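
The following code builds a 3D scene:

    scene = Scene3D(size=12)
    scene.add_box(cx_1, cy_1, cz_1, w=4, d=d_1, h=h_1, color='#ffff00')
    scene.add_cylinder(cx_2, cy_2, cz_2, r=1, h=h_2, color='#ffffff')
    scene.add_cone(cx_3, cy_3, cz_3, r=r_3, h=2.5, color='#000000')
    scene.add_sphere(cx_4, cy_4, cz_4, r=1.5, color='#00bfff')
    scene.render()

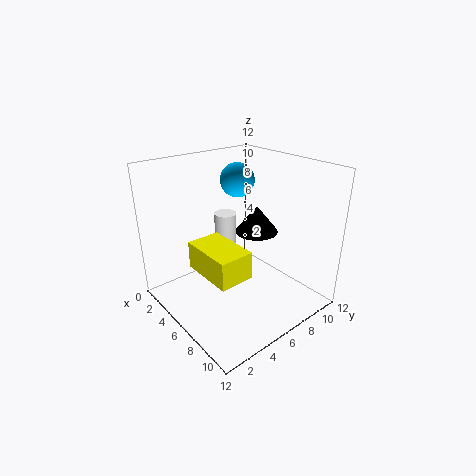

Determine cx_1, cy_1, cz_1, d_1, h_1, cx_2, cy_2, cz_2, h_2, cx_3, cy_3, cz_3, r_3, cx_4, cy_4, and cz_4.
cx_1 = 6.5, cy_1 = 1, cz_1 = 5.5, d_1 = 2.5, h_1 = 2, cx_2 = 3, cy_2 = 7, cz_2 = 1.5, h_2 = 5.5, cx_3 = 4.5, cy_3 = 9.5, cz_3 = 5, r_3 = 2, cx_4 = 3.5, cy_4 = 8, cz_4 = 10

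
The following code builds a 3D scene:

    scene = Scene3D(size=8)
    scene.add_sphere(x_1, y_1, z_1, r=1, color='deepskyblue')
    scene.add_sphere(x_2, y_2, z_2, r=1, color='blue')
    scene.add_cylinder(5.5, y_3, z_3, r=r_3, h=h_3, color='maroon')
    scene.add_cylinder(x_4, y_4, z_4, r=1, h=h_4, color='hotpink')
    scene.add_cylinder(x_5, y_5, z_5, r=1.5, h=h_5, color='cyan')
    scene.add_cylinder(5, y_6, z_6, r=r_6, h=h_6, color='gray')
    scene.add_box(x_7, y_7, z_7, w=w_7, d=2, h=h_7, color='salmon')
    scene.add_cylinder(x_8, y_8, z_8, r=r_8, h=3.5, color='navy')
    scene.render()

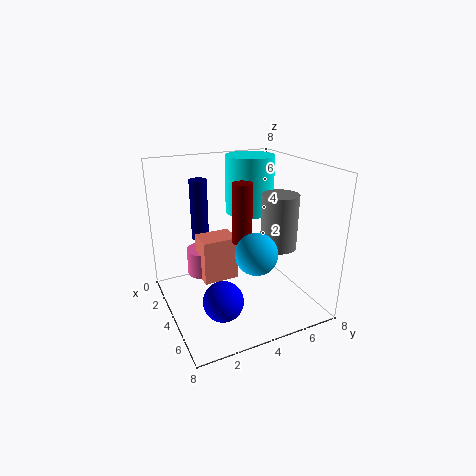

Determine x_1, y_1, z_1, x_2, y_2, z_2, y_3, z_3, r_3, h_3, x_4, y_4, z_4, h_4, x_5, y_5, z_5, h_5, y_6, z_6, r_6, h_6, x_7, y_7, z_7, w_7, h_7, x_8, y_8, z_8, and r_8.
x_1 = 7
y_1 = 3.5
z_1 = 4.5
x_2 = 6.5
y_2 = 2
z_2 = 2
y_3 = 3.5
z_3 = 4.5
r_3 = 0.5
h_3 = 3
x_4 = 2.5
y_4 = 2.5
z_4 = 1.5
h_4 = 1.5
x_5 = 1.5
y_5 = 6
z_5 = 4.5
h_5 = 3.5
y_6 = 6
z_6 = 3.5
r_6 = 1
h_6 = 3
x_7 = 2.5
y_7 = 2
z_7 = 1.5
w_7 = 1.5
h_7 = 2.5
x_8 = 2
y_8 = 2.5
z_8 = 3.5
r_8 = 0.5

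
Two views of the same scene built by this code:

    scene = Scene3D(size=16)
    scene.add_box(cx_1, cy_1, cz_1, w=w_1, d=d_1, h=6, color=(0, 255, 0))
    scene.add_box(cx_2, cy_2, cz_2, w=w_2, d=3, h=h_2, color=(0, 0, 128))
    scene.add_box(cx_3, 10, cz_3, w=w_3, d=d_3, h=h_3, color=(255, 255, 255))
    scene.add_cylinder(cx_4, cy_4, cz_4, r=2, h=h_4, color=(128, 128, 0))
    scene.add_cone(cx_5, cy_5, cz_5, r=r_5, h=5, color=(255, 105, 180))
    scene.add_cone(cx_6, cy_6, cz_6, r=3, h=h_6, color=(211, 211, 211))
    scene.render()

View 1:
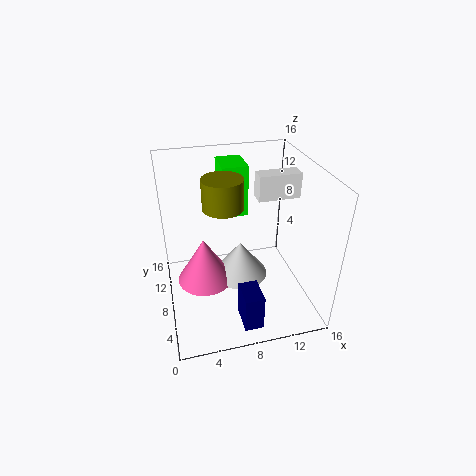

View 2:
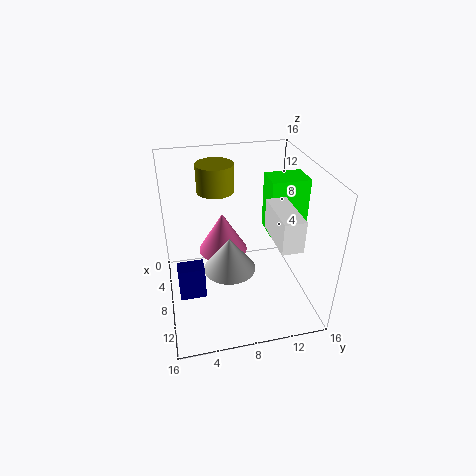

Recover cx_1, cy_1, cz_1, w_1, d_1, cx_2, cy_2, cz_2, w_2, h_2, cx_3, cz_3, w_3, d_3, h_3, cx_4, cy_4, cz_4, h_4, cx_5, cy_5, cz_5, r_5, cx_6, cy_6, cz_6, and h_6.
cx_1 = 7
cy_1 = 11
cz_1 = 9
w_1 = 3
d_1 = 4
cx_2 = 7
cy_2 = 1
cz_2 = 1
w_2 = 2
h_2 = 4
cx_3 = 11
cz_3 = 11
w_3 = 5
d_3 = 2
h_3 = 3
cx_4 = 6
cy_4 = 6
cz_4 = 13
h_4 = 3
cx_5 = 4
cy_5 = 7
cz_5 = 4
r_5 = 3
cx_6 = 8
cy_6 = 7
cz_6 = 4
h_6 = 4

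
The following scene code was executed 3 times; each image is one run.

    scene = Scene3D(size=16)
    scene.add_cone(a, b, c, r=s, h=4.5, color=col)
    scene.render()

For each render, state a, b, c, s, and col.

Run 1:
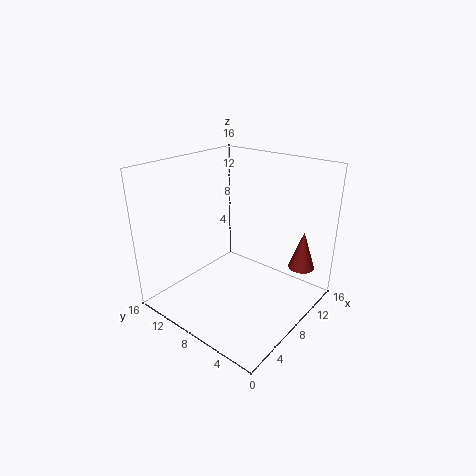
a = 13, b = 2.5, c = 4, s = 1.5, col = 'brown'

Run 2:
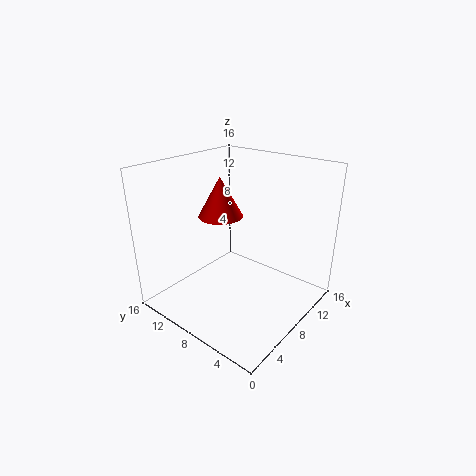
a = 8, b = 10.5, c = 10, s = 2.5, col = 'red'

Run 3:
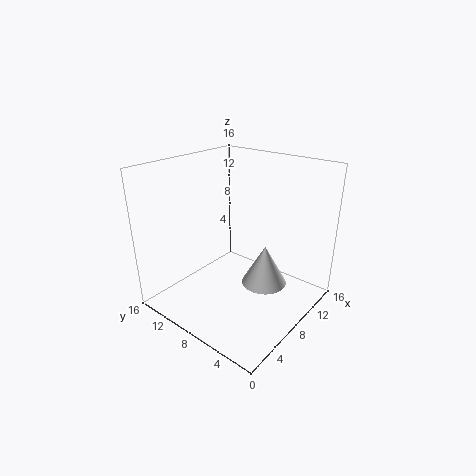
a = 9, b = 5, c = 3, s = 2.5, col = 'white'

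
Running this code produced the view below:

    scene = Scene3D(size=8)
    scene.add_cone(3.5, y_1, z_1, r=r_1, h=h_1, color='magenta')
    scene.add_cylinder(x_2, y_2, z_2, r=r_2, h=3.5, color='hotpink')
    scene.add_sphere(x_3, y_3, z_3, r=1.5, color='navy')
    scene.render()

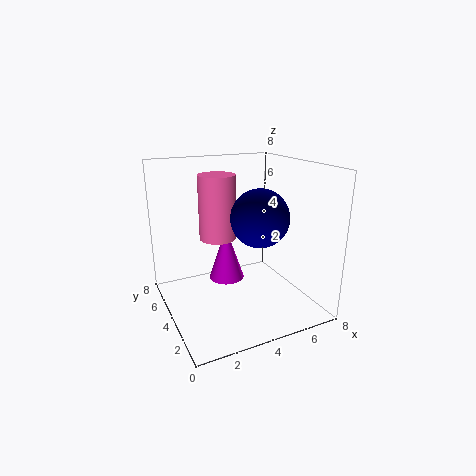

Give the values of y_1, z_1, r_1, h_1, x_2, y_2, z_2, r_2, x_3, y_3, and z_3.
y_1 = 4.5; z_1 = 1.5; r_1 = 1; h_1 = 3; x_2 = 3; y_2 = 4.5; z_2 = 4; r_2 = 1; x_3 = 4.5; y_3 = 2.5; z_3 = 5.5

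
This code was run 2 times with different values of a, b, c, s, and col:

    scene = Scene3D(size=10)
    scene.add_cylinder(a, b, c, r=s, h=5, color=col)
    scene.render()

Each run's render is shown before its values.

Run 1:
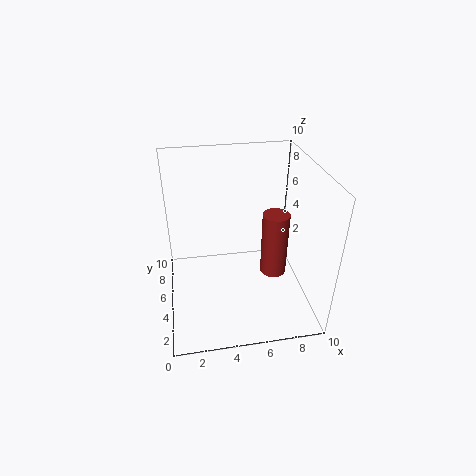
a = 8, b = 6, c = 1, s = 1, col = 'brown'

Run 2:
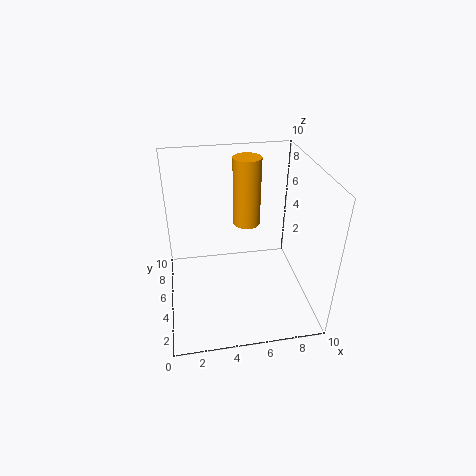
a = 6, b = 7, c = 5, s = 1, col = 'orange'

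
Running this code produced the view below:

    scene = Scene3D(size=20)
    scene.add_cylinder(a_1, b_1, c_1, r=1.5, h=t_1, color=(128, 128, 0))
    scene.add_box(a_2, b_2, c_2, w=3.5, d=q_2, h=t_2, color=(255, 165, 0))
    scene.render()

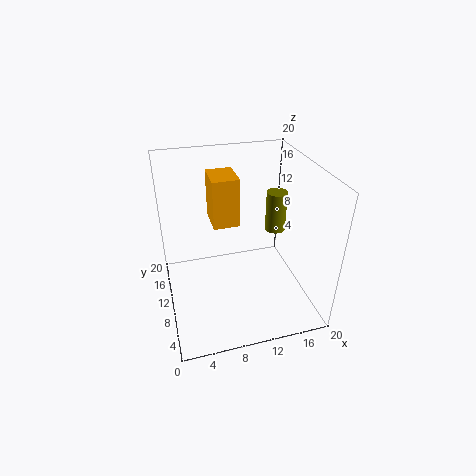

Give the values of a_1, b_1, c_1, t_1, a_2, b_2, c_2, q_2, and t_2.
a_1 = 16.5
b_1 = 12.5
c_1 = 9
t_1 = 6
a_2 = 6.5
b_2 = 9
c_2 = 12.5
q_2 = 4.5
t_2 = 6.5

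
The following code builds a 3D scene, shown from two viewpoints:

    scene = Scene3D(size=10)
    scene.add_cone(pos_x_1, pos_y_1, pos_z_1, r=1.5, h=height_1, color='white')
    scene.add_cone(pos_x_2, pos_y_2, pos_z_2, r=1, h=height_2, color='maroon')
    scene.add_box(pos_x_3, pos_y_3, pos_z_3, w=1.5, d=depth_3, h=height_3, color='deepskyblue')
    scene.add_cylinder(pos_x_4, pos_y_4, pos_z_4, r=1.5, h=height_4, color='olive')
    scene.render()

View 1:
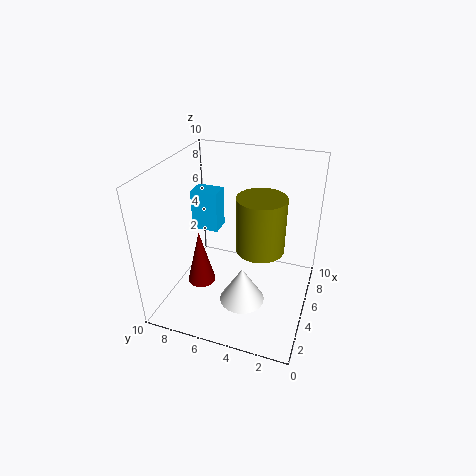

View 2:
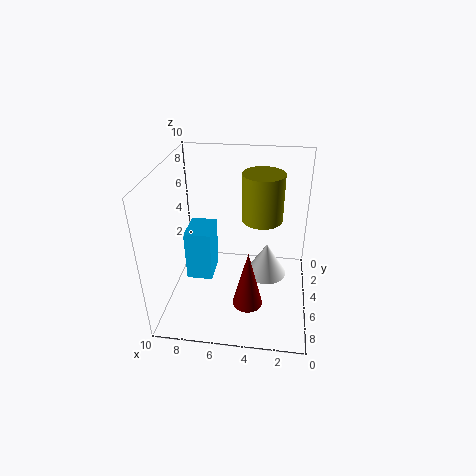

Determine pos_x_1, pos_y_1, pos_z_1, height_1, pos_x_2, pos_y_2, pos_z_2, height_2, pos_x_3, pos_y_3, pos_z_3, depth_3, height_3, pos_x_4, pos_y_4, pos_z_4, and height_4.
pos_x_1 = 3
pos_y_1 = 4
pos_z_1 = 1.5
height_1 = 2.5
pos_x_2 = 4
pos_y_2 = 7.5
pos_z_2 = 1.5
height_2 = 4
pos_x_3 = 6
pos_y_3 = 7
pos_z_3 = 4.5
depth_3 = 2
height_3 = 3
pos_x_4 = 3.5
pos_y_4 = 3
pos_z_4 = 5.5
height_4 = 3.5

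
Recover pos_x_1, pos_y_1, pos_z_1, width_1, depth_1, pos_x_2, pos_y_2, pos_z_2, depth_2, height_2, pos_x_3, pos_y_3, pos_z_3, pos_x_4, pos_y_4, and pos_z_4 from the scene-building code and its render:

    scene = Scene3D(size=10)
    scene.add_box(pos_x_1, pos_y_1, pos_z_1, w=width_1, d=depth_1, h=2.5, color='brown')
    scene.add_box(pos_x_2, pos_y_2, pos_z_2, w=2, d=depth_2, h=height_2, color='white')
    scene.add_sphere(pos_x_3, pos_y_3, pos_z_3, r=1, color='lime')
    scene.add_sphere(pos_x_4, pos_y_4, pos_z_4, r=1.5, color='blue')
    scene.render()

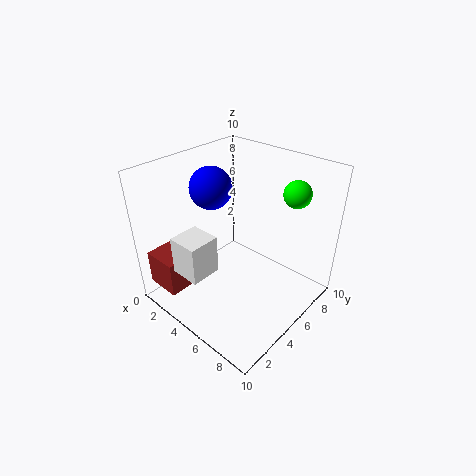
pos_x_1 = 0.5, pos_y_1 = 0.5, pos_z_1 = 1.5, width_1 = 2.5, depth_1 = 3.5, pos_x_2 = 3.5, pos_y_2 = 0.5, pos_z_2 = 4, depth_2 = 2, height_2 = 2.5, pos_x_3 = 7, pos_y_3 = 9, pos_z_3 = 7.5, pos_x_4 = 2.5, pos_y_4 = 5, pos_z_4 = 8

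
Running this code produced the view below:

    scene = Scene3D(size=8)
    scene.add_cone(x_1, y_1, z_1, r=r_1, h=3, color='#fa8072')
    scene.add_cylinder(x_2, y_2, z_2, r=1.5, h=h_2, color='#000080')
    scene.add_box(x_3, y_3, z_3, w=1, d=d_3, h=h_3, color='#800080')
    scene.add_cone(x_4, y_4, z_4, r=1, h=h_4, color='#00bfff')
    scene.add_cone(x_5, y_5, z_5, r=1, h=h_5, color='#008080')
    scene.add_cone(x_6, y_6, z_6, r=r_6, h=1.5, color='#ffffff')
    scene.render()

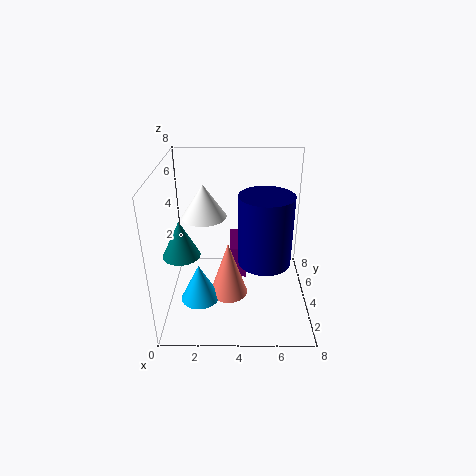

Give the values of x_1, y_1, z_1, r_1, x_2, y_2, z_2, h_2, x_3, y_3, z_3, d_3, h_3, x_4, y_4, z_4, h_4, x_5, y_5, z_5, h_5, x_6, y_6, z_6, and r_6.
x_1 = 3.5
y_1 = 2.5
z_1 = 1.5
r_1 = 1
x_2 = 5.5
y_2 = 4
z_2 = 2.5
h_2 = 4
x_3 = 3.5
y_3 = 4.5
z_3 = 1
d_3 = 2.5
h_3 = 2
x_4 = 2
y_4 = 2
z_4 = 1.5
h_4 = 2
x_5 = 1
y_5 = 3
z_5 = 3.5
h_5 = 2
x_6 = 2.5
y_6 = 1.5
z_6 = 6.5
r_6 = 1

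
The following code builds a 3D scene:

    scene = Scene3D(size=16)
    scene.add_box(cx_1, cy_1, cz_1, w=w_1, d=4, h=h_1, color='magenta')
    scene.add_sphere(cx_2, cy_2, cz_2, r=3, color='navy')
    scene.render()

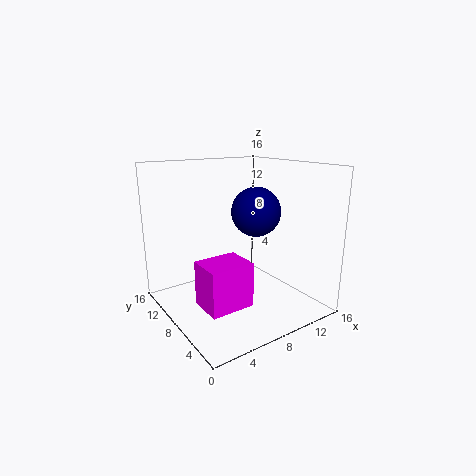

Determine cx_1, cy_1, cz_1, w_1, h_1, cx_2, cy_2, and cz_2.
cx_1 = 3; cy_1 = 5; cz_1 = 1; w_1 = 5; h_1 = 5; cx_2 = 12; cy_2 = 10; cz_2 = 10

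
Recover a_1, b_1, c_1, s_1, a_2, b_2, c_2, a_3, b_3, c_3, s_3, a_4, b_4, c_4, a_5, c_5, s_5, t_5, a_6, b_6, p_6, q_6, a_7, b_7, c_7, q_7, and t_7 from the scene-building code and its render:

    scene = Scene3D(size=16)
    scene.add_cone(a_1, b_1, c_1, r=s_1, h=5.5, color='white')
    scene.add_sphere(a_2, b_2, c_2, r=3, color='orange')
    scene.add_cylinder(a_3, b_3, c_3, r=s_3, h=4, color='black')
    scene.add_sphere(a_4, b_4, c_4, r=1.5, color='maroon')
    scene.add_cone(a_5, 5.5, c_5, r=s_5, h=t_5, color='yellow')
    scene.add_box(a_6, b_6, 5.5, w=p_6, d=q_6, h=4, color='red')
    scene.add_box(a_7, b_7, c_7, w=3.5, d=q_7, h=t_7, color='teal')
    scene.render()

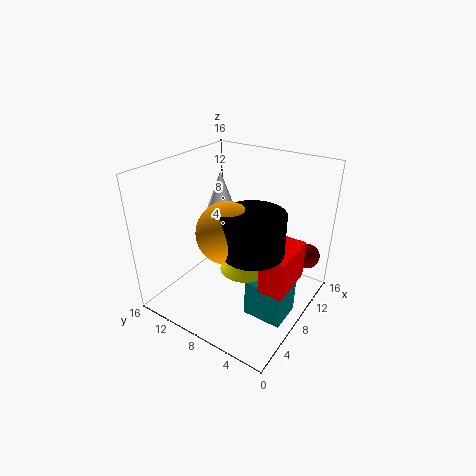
a_1 = 11
b_1 = 12.5
c_1 = 8.5
s_1 = 2
a_2 = 4
b_2 = 6.5
c_2 = 11
a_3 = 4.5
b_3 = 4
c_3 = 9.5
s_3 = 3
a_4 = 14
b_4 = 2
c_4 = 4.5
a_5 = 5.5
c_5 = 6.5
s_5 = 2.5
t_5 = 2.5
a_6 = 4
b_6 = 0.5
p_6 = 5
q_6 = 2.5
a_7 = 4
b_7 = 0.5
c_7 = 2
q_7 = 4
t_7 = 4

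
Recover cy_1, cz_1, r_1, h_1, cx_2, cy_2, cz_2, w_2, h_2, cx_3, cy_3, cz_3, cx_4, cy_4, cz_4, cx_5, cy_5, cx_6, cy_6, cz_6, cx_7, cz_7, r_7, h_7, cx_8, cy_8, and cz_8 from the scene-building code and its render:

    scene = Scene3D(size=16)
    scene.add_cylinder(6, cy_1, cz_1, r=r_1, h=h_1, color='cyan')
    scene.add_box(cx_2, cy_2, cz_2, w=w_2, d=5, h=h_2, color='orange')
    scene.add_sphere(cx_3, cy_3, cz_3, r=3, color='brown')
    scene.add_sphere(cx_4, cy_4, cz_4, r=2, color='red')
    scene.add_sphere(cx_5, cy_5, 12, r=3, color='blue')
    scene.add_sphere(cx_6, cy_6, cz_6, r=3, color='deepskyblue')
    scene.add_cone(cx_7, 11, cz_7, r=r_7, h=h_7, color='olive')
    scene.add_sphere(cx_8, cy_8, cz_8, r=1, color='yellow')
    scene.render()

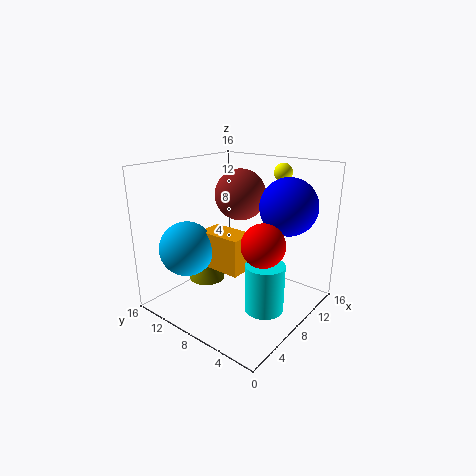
cy_1 = 3
cz_1 = 2
r_1 = 2
h_1 = 5
cx_2 = 5
cy_2 = 6
cz_2 = 5
w_2 = 3
h_2 = 4
cx_3 = 11
cy_3 = 10
cz_3 = 12
cx_4 = 4
cy_4 = 2
cz_4 = 10
cx_5 = 10
cy_5 = 3
cx_6 = 4
cy_6 = 12
cz_6 = 7
cx_7 = 6
cz_7 = 3
r_7 = 2
h_7 = 3
cx_8 = 12
cy_8 = 5
cz_8 = 15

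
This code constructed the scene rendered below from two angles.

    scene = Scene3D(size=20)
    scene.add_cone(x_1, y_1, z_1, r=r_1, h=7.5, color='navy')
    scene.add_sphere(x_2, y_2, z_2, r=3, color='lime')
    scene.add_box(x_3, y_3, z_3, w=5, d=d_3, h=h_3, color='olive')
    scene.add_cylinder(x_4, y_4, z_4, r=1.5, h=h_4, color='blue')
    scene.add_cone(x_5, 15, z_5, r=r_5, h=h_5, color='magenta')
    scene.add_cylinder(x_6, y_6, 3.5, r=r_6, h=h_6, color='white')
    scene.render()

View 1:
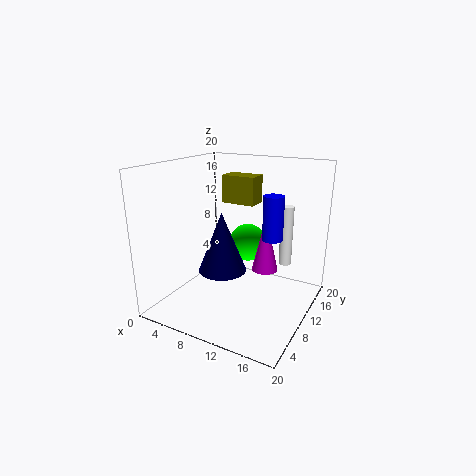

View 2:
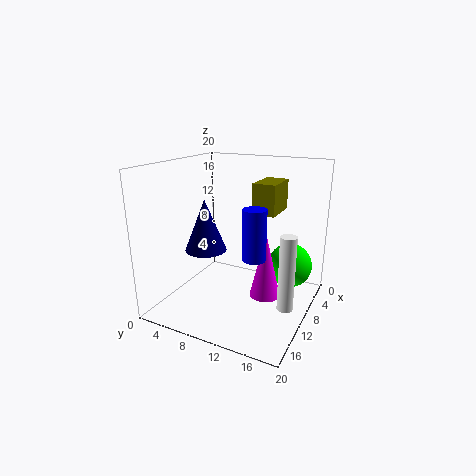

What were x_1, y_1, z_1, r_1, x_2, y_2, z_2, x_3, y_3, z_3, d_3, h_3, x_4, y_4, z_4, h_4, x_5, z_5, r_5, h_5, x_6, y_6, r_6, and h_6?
x_1 = 10.5, y_1 = 5, z_1 = 7.5, r_1 = 3, x_2 = 8, y_2 = 17, z_2 = 6.5, x_3 = 6, y_3 = 12.5, z_3 = 14, d_3 = 3, h_3 = 4, x_4 = 13.5, y_4 = 14, z_4 = 9, h_4 = 6.5, x_5 = 12, z_5 = 3.5, r_5 = 2, h_5 = 8.5, x_6 = 14, y_6 = 18.5, r_6 = 1, h_6 = 9.5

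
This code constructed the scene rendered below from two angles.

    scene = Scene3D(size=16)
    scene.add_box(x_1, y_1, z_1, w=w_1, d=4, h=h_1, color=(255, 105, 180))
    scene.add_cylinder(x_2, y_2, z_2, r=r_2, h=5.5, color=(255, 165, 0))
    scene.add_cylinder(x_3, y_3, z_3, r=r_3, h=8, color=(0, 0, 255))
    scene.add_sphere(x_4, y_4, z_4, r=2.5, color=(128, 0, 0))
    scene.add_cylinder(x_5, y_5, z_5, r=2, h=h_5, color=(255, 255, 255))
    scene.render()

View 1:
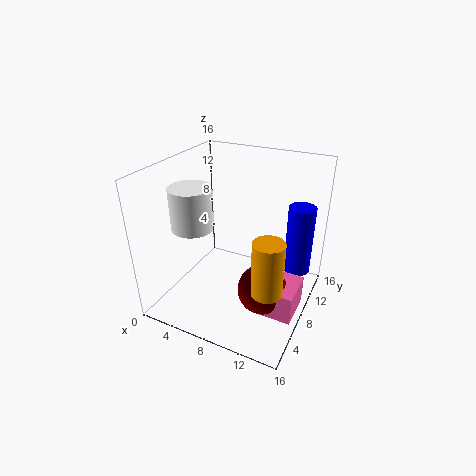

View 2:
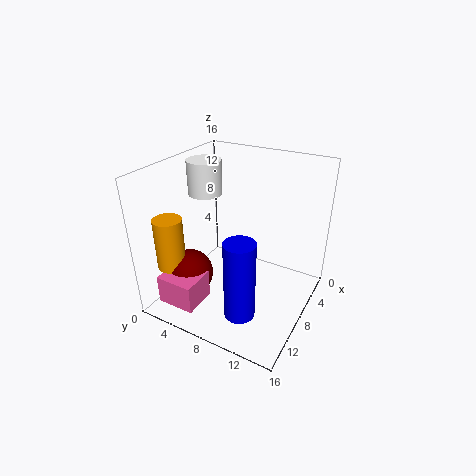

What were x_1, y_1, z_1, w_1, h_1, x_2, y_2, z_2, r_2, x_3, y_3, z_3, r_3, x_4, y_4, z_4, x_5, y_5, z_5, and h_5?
x_1 = 12.5; y_1 = 3; z_1 = 3; w_1 = 3.5; h_1 = 3; x_2 = 13.5; y_2 = 3; z_2 = 6; r_2 = 1.5; x_3 = 14; y_3 = 11.5; z_3 = 3.5; r_3 = 1.5; x_4 = 12.5; y_4 = 4.5; z_4 = 5; x_5 = 6; y_5 = 2.5; z_5 = 11.5; h_5 = 4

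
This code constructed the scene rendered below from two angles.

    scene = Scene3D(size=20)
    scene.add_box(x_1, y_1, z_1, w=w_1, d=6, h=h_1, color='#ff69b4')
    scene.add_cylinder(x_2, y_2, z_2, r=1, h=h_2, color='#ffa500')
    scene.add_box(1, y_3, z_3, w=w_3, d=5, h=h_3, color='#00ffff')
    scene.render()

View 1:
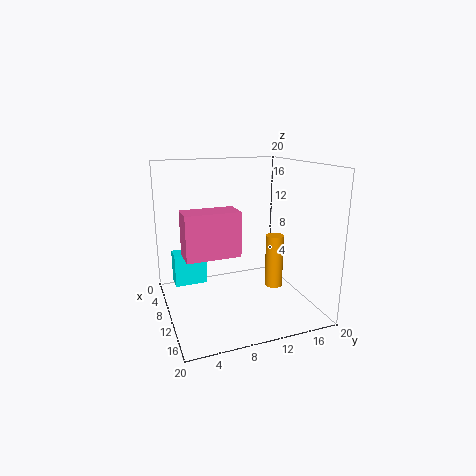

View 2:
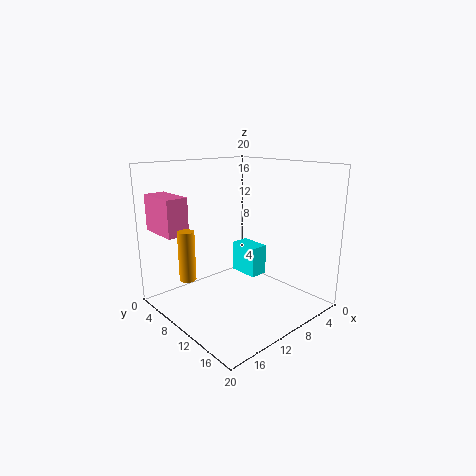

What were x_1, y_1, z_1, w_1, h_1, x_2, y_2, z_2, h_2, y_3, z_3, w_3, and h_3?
x_1 = 16; y_1 = 1; z_1 = 11; w_1 = 3; h_1 = 5; x_2 = 19; y_2 = 11; z_2 = 7; h_2 = 6; y_3 = 2; z_3 = 1; w_3 = 3; h_3 = 5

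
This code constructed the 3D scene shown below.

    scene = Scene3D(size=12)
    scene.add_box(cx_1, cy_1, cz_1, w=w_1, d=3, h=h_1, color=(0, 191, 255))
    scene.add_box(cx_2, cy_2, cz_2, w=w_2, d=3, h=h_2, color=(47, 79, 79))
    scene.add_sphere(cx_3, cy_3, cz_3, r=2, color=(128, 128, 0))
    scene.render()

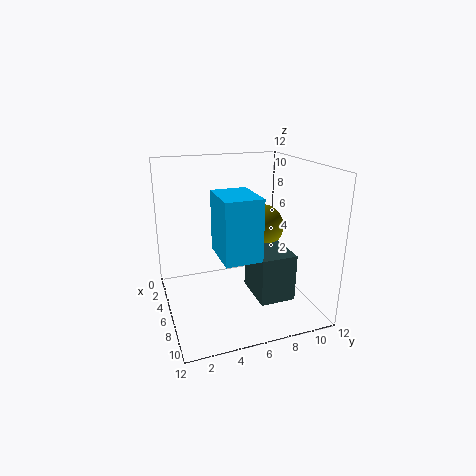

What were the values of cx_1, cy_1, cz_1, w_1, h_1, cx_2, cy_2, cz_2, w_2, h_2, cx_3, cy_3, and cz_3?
cx_1 = 5
cy_1 = 4
cz_1 = 5
w_1 = 4
h_1 = 5
cx_2 = 5
cy_2 = 7
cz_2 = 1
w_2 = 4
h_2 = 4
cx_3 = 4
cy_3 = 9
cz_3 = 6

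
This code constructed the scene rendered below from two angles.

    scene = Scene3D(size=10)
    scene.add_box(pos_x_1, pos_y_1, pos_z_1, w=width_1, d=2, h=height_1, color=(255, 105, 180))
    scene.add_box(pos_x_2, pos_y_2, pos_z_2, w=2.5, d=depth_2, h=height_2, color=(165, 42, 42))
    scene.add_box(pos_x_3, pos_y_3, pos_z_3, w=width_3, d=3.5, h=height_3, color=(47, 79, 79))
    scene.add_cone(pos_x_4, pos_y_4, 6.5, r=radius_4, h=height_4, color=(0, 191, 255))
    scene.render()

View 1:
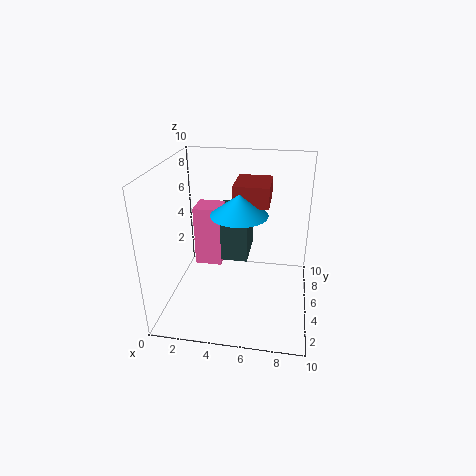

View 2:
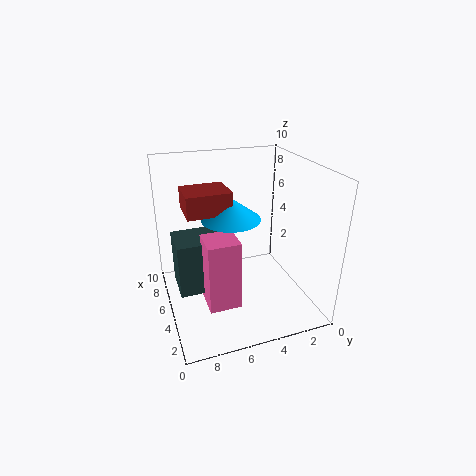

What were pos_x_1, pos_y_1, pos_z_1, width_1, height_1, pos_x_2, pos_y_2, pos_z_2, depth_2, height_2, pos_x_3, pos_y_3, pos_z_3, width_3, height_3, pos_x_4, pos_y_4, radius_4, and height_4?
pos_x_1 = 1.5; pos_y_1 = 6; pos_z_1 = 2; width_1 = 2; height_1 = 4.5; pos_x_2 = 4.5; pos_y_2 = 5.5; pos_z_2 = 7; depth_2 = 3; height_2 = 1.5; pos_x_3 = 3; pos_y_3 = 6; pos_z_3 = 2.5; width_3 = 2.5; height_3 = 3.5; pos_x_4 = 5; pos_y_4 = 5.5; radius_4 = 2; height_4 = 1.5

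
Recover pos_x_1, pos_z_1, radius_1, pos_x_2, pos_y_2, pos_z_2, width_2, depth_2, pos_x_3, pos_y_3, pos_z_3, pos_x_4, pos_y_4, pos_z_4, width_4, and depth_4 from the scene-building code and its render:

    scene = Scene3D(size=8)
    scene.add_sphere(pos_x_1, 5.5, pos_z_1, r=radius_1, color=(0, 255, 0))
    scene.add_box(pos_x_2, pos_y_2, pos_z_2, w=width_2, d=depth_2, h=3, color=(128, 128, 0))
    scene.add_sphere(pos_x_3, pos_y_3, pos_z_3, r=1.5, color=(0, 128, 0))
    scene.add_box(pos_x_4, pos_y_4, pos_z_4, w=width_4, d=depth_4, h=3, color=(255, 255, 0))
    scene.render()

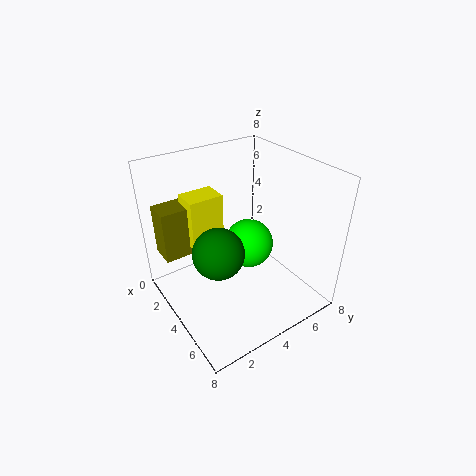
pos_x_1 = 3
pos_z_1 = 2.5
radius_1 = 1.5
pos_x_2 = 0.5
pos_y_2 = 0.5
pos_z_2 = 2.5
width_2 = 1.5
depth_2 = 3
pos_x_3 = 3.5
pos_y_3 = 3
pos_z_3 = 3
pos_x_4 = 1
pos_y_4 = 2
pos_z_4 = 3
width_4 = 1.5
depth_4 = 2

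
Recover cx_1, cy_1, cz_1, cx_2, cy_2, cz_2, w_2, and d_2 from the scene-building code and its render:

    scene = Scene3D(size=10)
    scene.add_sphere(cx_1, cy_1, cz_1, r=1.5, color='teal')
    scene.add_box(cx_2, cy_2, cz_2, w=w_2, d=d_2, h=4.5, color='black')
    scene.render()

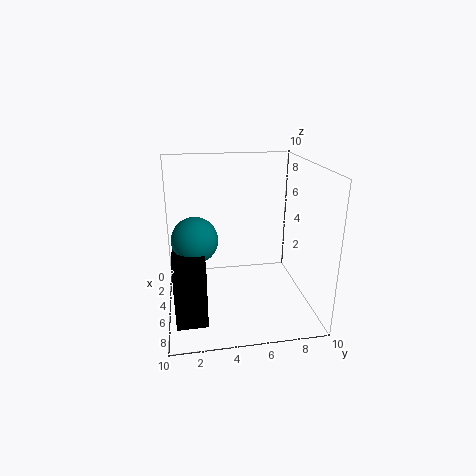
cx_1 = 6; cy_1 = 2; cz_1 = 5.5; cx_2 = 5; cy_2 = 0.5; cz_2 = 0.5; w_2 = 3.5; d_2 = 2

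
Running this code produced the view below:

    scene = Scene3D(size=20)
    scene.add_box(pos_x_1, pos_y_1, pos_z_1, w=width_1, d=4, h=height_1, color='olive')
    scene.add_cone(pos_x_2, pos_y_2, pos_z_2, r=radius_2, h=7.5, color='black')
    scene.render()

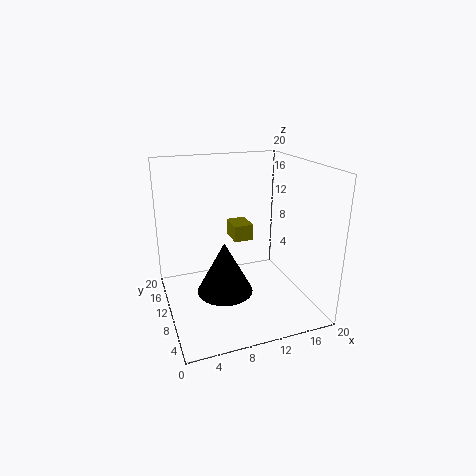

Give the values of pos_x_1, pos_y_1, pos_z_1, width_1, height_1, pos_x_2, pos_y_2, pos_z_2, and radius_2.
pos_x_1 = 11
pos_y_1 = 14
pos_z_1 = 7.5
width_1 = 3
height_1 = 2.5
pos_x_2 = 8
pos_y_2 = 10
pos_z_2 = 2
radius_2 = 4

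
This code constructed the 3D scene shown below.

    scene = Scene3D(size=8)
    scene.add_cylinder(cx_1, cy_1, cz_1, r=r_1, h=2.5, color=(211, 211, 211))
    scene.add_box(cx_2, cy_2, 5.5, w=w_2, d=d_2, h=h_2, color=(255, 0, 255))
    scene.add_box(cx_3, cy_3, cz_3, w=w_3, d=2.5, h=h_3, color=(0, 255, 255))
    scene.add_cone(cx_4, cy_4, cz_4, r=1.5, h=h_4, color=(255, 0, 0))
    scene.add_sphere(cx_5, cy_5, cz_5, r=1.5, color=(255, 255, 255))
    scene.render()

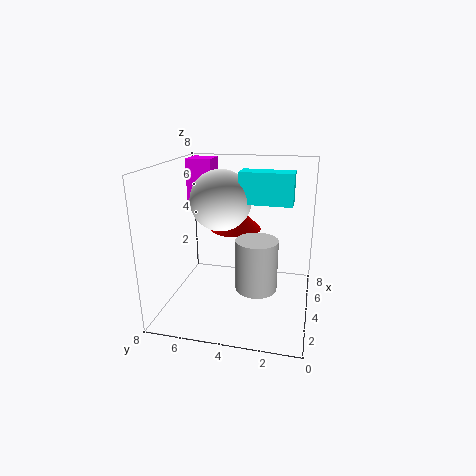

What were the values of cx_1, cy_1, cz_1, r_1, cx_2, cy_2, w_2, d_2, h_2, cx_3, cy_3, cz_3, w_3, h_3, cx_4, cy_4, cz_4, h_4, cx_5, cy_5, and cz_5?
cx_1 = 1.5, cy_1 = 2.5, cz_1 = 2.5, r_1 = 1, cx_2 = 5.5, cy_2 = 6, w_2 = 1.5, d_2 = 1.5, h_2 = 2.5, cx_3 = 2, cy_3 = 1, cz_3 = 6.5, w_3 = 1, h_3 = 1.5, cx_4 = 5.5, cy_4 = 4.5, cz_4 = 4, h_4 = 1.5, cx_5 = 2.5, cy_5 = 4.5, cz_5 = 6.5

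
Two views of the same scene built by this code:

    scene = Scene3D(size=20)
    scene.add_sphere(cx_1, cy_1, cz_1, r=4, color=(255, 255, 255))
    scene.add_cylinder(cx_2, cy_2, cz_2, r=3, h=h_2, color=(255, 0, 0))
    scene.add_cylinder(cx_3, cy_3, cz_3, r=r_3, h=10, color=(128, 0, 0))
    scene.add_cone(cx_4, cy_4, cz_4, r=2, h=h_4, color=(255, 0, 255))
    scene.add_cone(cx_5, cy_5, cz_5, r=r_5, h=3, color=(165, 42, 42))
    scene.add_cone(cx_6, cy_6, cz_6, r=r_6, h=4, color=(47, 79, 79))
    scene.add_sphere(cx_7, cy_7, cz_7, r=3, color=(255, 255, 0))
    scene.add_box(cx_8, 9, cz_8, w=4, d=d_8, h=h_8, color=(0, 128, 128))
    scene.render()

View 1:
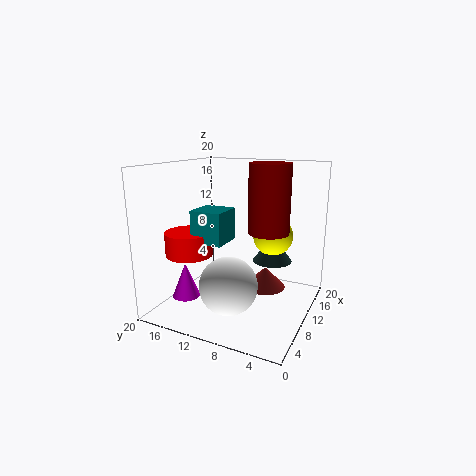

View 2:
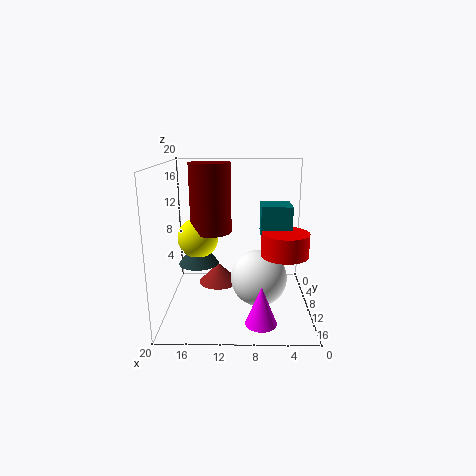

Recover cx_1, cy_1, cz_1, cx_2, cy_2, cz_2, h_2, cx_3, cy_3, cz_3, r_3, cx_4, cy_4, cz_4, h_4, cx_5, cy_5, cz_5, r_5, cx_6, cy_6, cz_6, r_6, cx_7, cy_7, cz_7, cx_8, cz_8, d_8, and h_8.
cx_1 = 7; cy_1 = 10; cz_1 = 4; cx_2 = 4; cy_2 = 14; cz_2 = 9; h_2 = 3; cx_3 = 14; cy_3 = 7; cz_3 = 10; r_3 = 3; cx_4 = 7; cy_4 = 17; cz_4 = 1; h_4 = 5; cx_5 = 13; cy_5 = 7; cz_5 = 2; r_5 = 3; cx_6 = 16; cy_6 = 7; cz_6 = 5; r_6 = 3; cx_7 = 16; cy_7 = 7; cz_7 = 9; cx_8 = 3; cz_8 = 11; d_8 = 4; h_8 = 4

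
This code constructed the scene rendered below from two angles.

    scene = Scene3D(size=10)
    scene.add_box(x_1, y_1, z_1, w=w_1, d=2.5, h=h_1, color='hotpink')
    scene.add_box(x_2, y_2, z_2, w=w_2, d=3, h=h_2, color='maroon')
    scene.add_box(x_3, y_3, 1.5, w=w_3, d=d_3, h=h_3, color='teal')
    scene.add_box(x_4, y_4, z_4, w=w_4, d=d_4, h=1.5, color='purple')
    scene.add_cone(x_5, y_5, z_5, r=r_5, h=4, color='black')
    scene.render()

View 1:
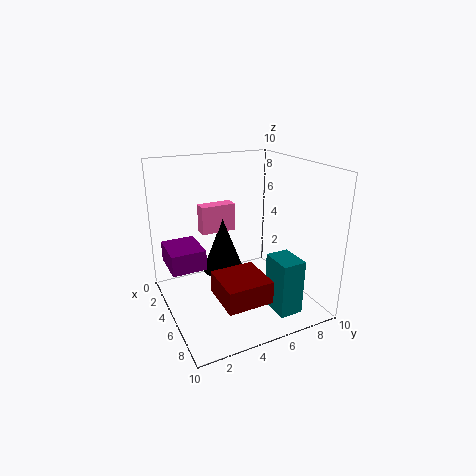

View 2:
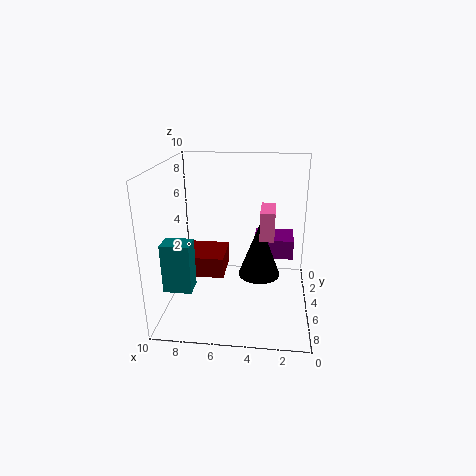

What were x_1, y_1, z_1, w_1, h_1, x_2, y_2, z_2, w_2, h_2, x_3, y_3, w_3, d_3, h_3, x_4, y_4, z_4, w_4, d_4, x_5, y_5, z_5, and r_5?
x_1 = 2.5, y_1 = 3, z_1 = 5, w_1 = 1, h_1 = 2, x_2 = 6, y_2 = 2.5, z_2 = 2, w_2 = 3, h_2 = 1.5, x_3 = 8, y_3 = 5.5, w_3 = 2, d_3 = 1.5, h_3 = 3.5, x_4 = 1, y_4 = 0.5, z_4 = 2.5, w_4 = 3, d_4 = 2.5, x_5 = 3.5, y_5 = 4.5, z_5 = 2, r_5 = 1.5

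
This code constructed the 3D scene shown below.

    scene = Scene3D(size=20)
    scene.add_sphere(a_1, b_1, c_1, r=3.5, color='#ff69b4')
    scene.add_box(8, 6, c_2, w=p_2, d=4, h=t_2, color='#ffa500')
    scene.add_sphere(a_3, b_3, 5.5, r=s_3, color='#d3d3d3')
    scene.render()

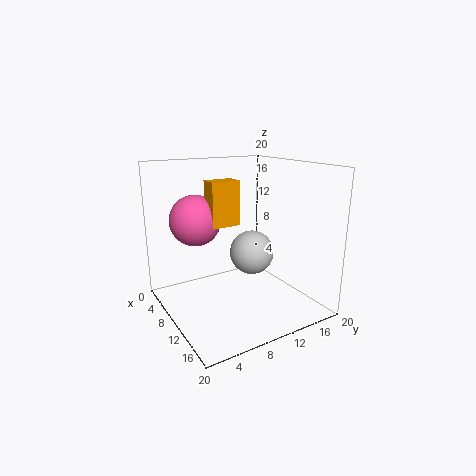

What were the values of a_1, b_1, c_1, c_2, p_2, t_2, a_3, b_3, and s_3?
a_1 = 7, b_1 = 5, c_1 = 12.5, c_2 = 12, p_2 = 2.5, t_2 = 6, a_3 = 6, b_3 = 15, s_3 = 3.5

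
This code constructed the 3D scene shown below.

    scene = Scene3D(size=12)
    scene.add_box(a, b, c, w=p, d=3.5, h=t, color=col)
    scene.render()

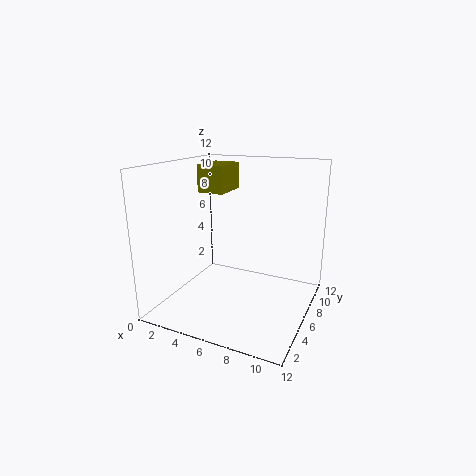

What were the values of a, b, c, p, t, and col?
a = 1, b = 8, c = 9, p = 2.5, t = 2.5, col = 'olive'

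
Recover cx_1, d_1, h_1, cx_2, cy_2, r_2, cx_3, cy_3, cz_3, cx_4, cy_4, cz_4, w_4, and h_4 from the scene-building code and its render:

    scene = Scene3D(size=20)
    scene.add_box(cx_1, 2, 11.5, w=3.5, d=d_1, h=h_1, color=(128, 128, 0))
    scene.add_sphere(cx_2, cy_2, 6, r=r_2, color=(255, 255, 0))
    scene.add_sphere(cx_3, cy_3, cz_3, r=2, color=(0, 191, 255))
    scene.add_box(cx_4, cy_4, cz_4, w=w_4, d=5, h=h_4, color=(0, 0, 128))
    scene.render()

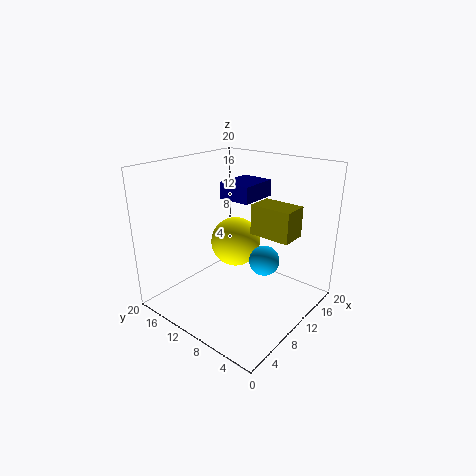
cx_1 = 9.5
d_1 = 5.5
h_1 = 4
cx_2 = 15.5
cy_2 = 15
r_2 = 4
cx_3 = 10
cy_3 = 5.5
cz_3 = 8
cx_4 = 12.5
cy_4 = 10.5
cz_4 = 14
w_4 = 6
h_4 = 2.5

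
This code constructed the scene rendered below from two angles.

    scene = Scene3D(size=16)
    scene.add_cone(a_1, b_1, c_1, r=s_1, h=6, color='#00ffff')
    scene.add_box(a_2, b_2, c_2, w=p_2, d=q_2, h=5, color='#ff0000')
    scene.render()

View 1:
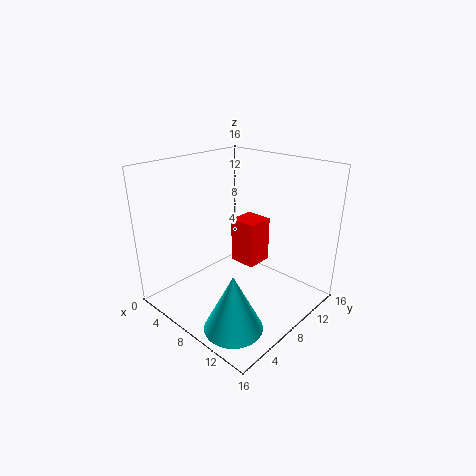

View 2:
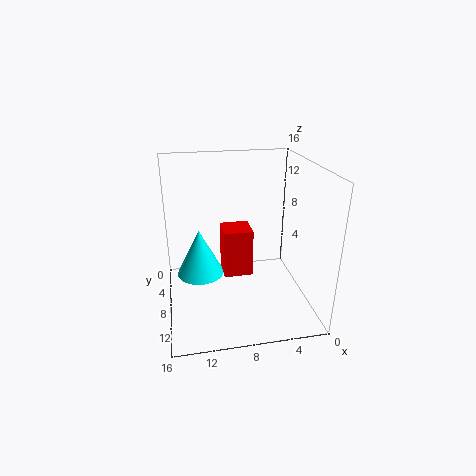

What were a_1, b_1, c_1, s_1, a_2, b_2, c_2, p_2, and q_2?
a_1 = 12, b_1 = 3, c_1 = 1, s_1 = 3, a_2 = 7, b_2 = 8, c_2 = 5, p_2 = 3, q_2 = 3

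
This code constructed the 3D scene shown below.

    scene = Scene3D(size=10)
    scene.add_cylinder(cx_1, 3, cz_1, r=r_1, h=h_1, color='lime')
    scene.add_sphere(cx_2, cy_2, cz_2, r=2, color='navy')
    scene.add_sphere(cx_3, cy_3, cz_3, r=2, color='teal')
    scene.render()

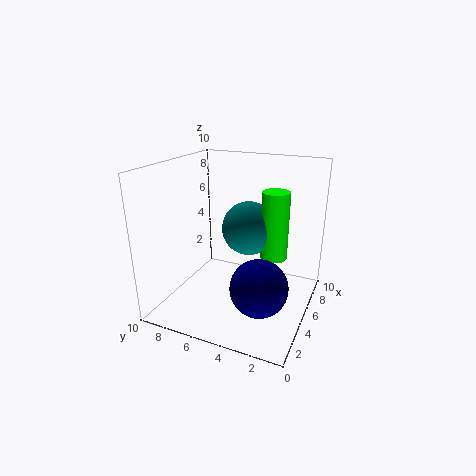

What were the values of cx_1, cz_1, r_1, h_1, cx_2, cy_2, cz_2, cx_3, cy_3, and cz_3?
cx_1 = 7, cz_1 = 3, r_1 = 1, h_1 = 5, cx_2 = 4, cy_2 = 3, cz_2 = 2, cx_3 = 7, cy_3 = 5, cz_3 = 5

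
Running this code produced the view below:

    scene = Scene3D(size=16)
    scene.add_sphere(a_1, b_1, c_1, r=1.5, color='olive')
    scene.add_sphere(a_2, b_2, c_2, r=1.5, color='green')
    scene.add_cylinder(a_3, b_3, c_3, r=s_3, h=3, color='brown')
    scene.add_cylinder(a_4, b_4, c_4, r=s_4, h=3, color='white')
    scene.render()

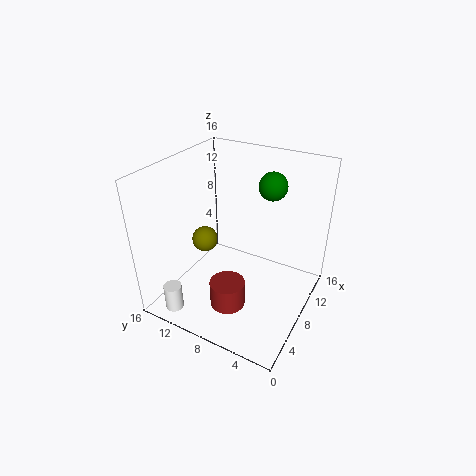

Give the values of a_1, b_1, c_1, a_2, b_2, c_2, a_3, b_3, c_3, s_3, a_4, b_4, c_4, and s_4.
a_1 = 8, b_1 = 12.5, c_1 = 6.5, a_2 = 10, b_2 = 5, c_2 = 14, a_3 = 5.5, b_3 = 8, c_3 = 0.5, s_3 = 2, a_4 = 2, b_4 = 13, c_4 = 0.5, s_4 = 1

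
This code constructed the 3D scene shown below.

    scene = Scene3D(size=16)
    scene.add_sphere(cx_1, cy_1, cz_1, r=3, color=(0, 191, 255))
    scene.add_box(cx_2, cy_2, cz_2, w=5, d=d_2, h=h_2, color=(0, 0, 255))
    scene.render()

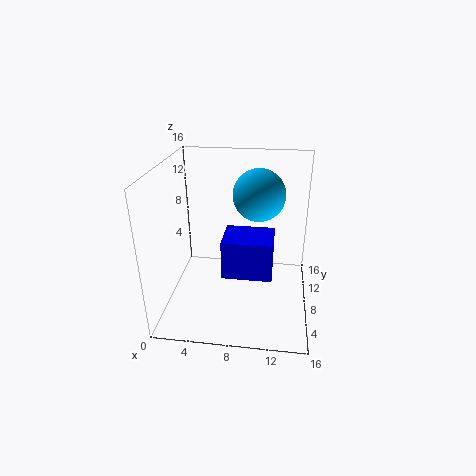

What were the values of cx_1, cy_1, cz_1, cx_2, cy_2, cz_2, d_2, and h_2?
cx_1 = 10, cy_1 = 11, cz_1 = 12, cx_2 = 7, cy_2 = 3, cz_2 = 6, d_2 = 4, h_2 = 4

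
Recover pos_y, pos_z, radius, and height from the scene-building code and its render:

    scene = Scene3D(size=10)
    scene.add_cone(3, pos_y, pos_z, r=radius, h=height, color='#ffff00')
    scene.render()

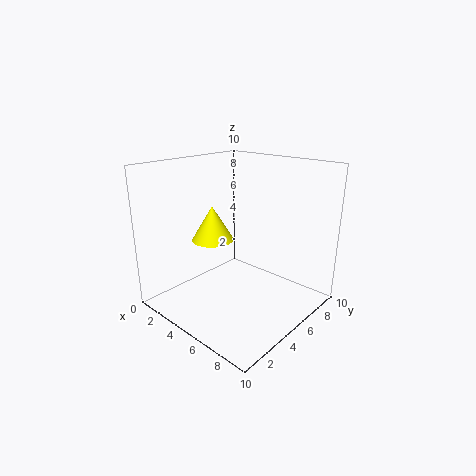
pos_y = 4.5, pos_z = 4.5, radius = 1.5, height = 2.5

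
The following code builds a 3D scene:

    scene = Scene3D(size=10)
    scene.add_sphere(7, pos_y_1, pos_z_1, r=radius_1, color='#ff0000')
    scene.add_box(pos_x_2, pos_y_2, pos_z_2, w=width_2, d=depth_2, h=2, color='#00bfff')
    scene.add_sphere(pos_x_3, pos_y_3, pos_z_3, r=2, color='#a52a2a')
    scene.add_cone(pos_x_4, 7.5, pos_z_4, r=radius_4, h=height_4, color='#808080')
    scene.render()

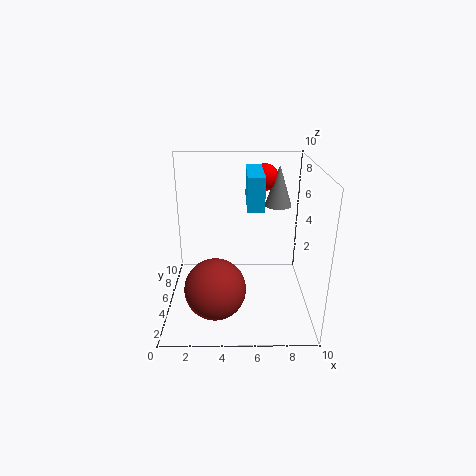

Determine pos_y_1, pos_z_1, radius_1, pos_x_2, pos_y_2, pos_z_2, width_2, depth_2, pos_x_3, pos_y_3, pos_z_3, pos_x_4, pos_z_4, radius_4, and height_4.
pos_y_1 = 8; pos_z_1 = 8.5; radius_1 = 1; pos_x_2 = 5.5; pos_y_2 = 2; pos_z_2 = 8; width_2 = 1; depth_2 = 3.5; pos_x_3 = 3.5; pos_y_3 = 2.5; pos_z_3 = 2.5; pos_x_4 = 8; pos_z_4 = 6.5; radius_4 = 1; height_4 = 3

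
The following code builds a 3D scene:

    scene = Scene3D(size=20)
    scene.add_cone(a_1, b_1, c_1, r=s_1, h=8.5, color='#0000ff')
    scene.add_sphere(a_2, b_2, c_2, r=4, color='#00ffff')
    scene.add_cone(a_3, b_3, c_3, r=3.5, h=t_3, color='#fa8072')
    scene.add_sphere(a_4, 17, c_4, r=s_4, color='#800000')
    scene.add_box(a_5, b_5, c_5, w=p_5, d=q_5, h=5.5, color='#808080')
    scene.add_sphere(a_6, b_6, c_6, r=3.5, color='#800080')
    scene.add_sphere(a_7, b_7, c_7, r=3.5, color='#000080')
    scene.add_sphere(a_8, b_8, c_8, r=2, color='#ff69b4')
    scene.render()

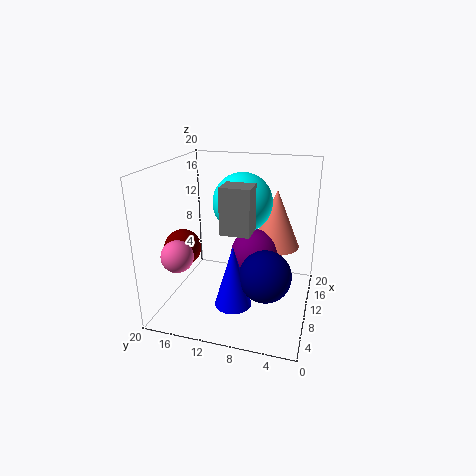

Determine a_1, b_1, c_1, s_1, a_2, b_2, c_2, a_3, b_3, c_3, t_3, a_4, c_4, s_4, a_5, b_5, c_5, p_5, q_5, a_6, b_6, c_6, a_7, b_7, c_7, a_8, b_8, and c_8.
a_1 = 6; b_1 = 9.5; c_1 = 2; s_1 = 2.5; a_2 = 10.5; b_2 = 9.5; c_2 = 15; a_3 = 14.5; b_3 = 5.5; c_3 = 7.5; t_3 = 8.5; a_4 = 7; c_4 = 9; s_4 = 2.5; a_5 = 2.5; b_5 = 6.5; c_5 = 13.5; p_5 = 3; q_5 = 3.5; a_6 = 12; b_6 = 8; c_6 = 7; a_7 = 7.5; b_7 = 5.5; c_7 = 6; a_8 = 2.5; b_8 = 15.5; c_8 = 10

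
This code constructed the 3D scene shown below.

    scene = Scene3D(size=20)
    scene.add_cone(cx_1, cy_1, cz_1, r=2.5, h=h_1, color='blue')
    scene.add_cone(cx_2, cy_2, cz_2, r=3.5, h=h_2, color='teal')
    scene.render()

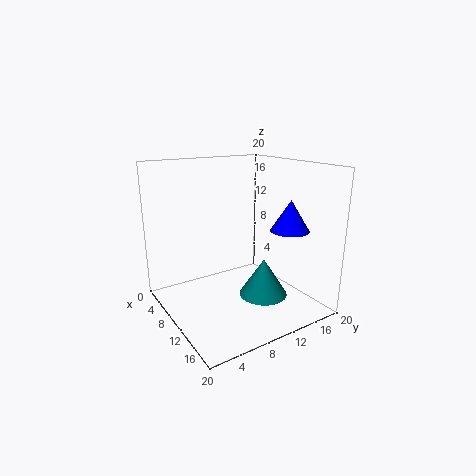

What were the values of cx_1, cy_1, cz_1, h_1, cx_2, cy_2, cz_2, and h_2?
cx_1 = 16, cy_1 = 14, cz_1 = 12, h_1 = 4, cx_2 = 11.5, cy_2 = 13.5, cz_2 = 1, h_2 = 5.5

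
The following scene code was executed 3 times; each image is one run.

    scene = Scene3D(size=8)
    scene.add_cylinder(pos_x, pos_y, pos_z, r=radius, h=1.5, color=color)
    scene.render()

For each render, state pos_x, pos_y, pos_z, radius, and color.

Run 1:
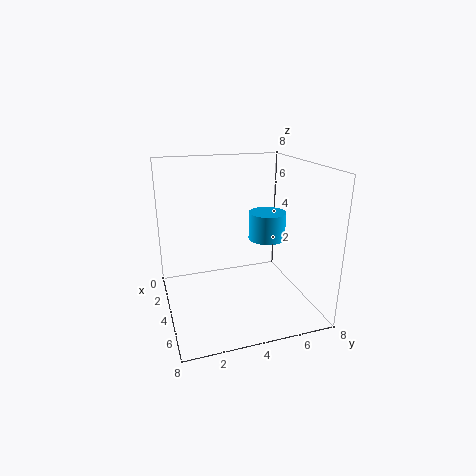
pos_x = 4.5
pos_y = 5.5
pos_z = 4
radius = 1
color = 'deepskyblue'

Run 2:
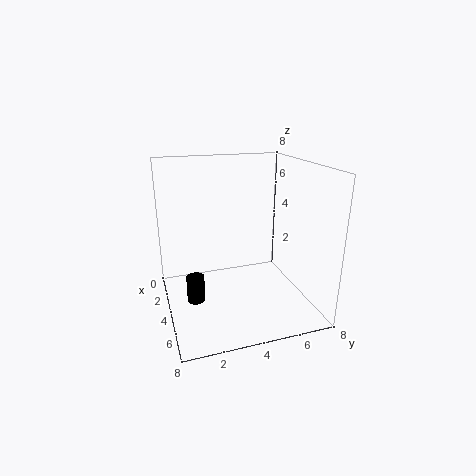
pos_x = 4
pos_y = 1.5
pos_z = 0.5
radius = 0.5
color = 'black'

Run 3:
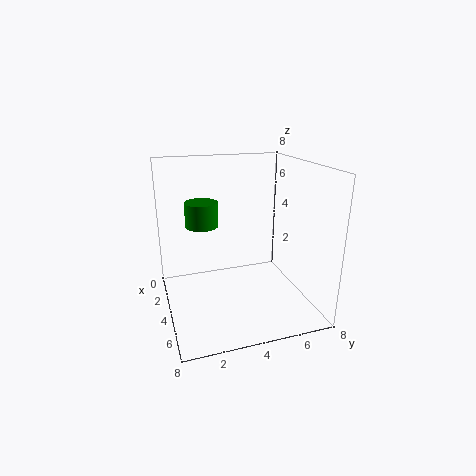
pos_x = 1.5
pos_y = 2.5
pos_z = 4
radius = 1
color = 'green'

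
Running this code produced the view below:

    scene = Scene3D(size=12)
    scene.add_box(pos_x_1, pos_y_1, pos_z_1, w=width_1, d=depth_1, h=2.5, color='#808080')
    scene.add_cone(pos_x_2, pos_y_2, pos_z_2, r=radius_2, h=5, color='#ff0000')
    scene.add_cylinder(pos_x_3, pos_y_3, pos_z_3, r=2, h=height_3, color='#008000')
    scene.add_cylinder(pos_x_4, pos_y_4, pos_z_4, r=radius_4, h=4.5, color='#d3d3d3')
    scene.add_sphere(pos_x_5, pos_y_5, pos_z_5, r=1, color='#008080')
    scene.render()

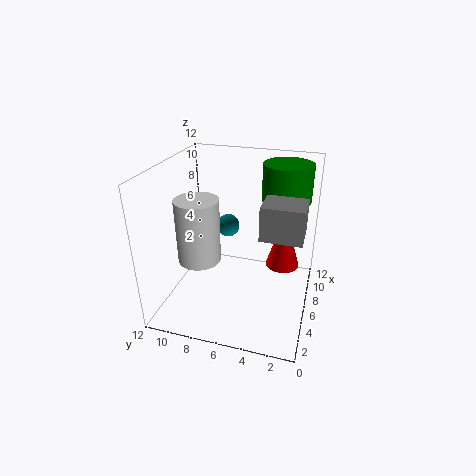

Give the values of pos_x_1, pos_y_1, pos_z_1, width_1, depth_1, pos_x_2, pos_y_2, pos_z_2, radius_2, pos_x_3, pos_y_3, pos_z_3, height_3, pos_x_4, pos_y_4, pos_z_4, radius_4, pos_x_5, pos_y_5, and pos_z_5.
pos_x_1 = 2.5; pos_y_1 = 0.5; pos_z_1 = 8; width_1 = 2.5; depth_1 = 3; pos_x_2 = 8.5; pos_y_2 = 2.5; pos_z_2 = 2.5; radius_2 = 1.5; pos_x_3 = 8; pos_y_3 = 2.5; pos_z_3 = 9; height_3 = 3; pos_x_4 = 1.5; pos_y_4 = 7.5; pos_z_4 = 6.5; radius_4 = 1.5; pos_x_5 = 8; pos_y_5 = 7.5; pos_z_5 = 6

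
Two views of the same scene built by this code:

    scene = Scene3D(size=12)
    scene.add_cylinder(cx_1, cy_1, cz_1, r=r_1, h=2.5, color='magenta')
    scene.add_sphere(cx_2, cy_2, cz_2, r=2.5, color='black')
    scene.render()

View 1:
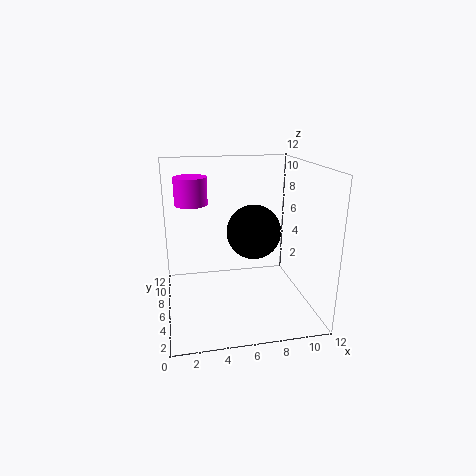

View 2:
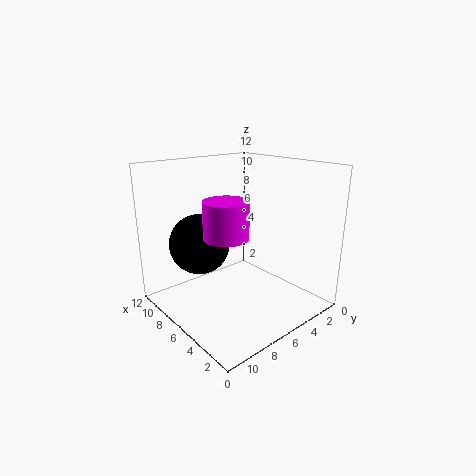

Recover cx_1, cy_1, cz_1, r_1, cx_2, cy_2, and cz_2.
cx_1 = 2.5
cy_1 = 10
cz_1 = 8
r_1 = 1.5
cx_2 = 8
cy_2 = 8.5
cz_2 = 5.5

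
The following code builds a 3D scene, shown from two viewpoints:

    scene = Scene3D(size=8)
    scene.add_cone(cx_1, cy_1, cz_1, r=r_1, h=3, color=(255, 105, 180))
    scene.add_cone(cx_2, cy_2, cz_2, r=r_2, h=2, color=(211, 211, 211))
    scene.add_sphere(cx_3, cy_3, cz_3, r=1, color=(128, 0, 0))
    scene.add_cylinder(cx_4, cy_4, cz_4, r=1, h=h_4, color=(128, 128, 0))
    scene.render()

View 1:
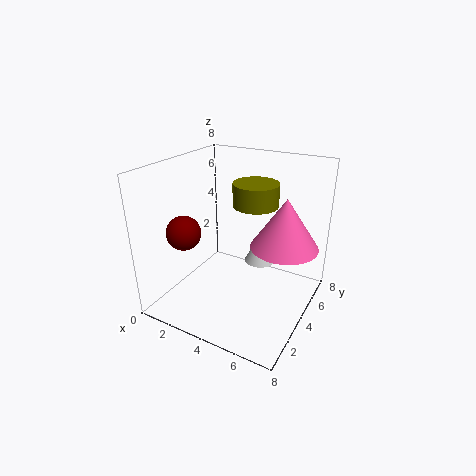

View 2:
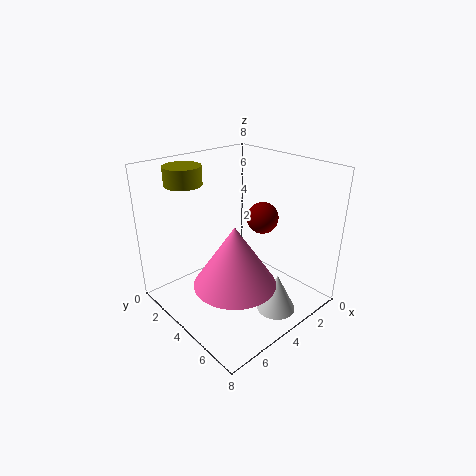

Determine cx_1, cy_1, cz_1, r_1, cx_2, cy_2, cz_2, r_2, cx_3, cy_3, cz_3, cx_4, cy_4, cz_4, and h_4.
cx_1 = 6, cy_1 = 6, cz_1 = 3, r_1 = 2, cx_2 = 4, cy_2 = 7, cz_2 = 1, r_2 = 1, cx_3 = 1, cy_3 = 3, cz_3 = 4, cx_4 = 6, cy_4 = 2, cz_4 = 7, h_4 = 1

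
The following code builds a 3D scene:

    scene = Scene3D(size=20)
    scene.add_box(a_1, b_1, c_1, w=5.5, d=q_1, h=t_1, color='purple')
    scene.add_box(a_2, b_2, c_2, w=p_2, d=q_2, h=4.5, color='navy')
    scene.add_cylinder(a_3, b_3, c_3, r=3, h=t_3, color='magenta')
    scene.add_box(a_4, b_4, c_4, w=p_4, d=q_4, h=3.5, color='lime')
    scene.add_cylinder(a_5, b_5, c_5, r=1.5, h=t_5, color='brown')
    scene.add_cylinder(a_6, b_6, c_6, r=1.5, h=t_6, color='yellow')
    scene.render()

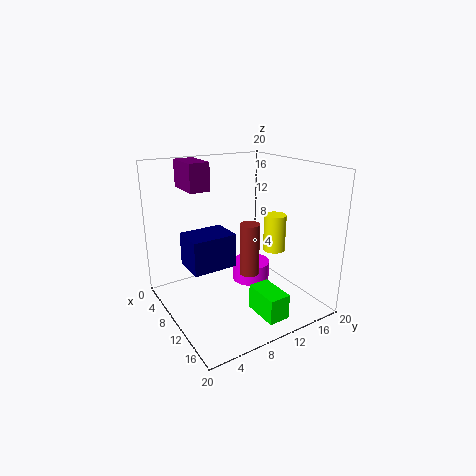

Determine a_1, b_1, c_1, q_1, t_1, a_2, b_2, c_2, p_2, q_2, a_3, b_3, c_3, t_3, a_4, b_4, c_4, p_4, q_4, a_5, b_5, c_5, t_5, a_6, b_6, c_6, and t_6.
a_1 = 0.5; b_1 = 5; c_1 = 16; q_1 = 3; t_1 = 4; a_2 = 7.5; b_2 = 2.5; c_2 = 7; p_2 = 4.5; q_2 = 6; a_3 = 6; b_3 = 15; c_3 = 0.5; t_3 = 3; a_4 = 13; b_4 = 10; c_4 = 0.5; p_4 = 5; q_4 = 3; a_5 = 8.5; b_5 = 13; c_5 = 3; t_5 = 8; a_6 = 13; b_6 = 14; c_6 = 8.5; t_6 = 5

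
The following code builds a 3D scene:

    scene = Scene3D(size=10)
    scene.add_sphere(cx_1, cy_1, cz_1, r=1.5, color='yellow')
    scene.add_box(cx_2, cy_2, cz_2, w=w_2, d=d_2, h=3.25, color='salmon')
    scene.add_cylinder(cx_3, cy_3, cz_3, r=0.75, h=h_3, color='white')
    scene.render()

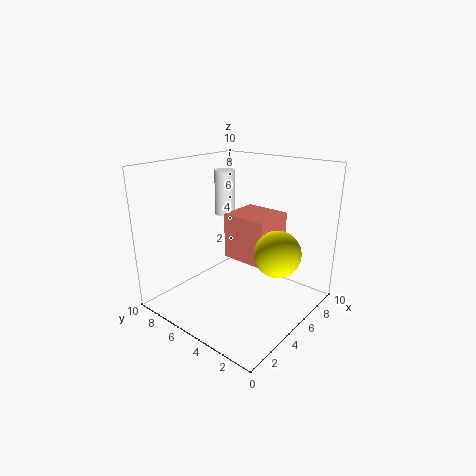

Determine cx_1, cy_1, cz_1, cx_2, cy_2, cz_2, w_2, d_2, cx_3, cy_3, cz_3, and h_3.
cx_1 = 5, cy_1 = 1.75, cz_1 = 4.75, cx_2 = 5, cy_2 = 3, cz_2 = 3.25, w_2 = 3, d_2 = 3.25, cx_3 = 6.25, cy_3 = 7.25, cz_3 = 6, h_3 = 3.25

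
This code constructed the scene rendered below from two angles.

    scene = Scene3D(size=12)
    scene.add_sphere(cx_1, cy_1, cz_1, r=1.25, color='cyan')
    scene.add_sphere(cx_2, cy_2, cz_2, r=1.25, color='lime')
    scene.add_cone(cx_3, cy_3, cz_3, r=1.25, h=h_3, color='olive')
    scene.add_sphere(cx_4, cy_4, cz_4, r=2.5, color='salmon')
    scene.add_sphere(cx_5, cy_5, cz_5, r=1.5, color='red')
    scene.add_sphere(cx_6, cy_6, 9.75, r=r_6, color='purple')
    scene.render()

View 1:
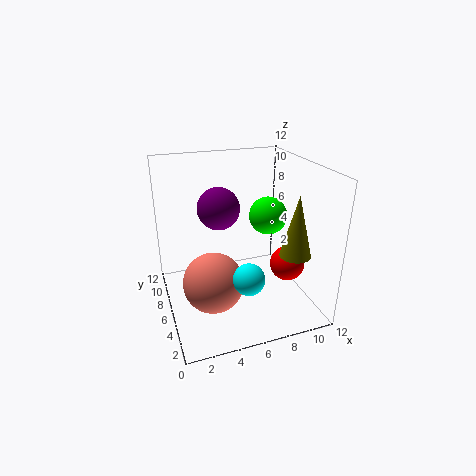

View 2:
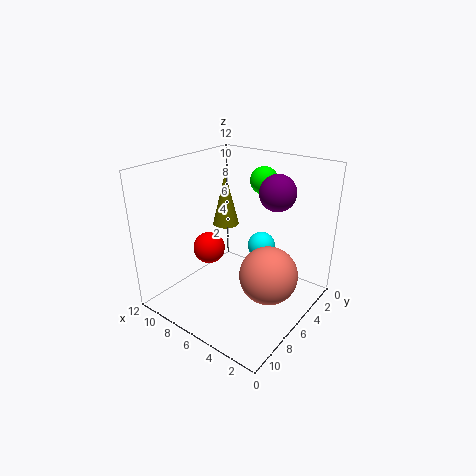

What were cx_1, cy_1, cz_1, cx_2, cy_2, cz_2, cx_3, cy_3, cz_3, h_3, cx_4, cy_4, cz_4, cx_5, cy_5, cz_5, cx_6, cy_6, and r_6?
cx_1 = 5.75
cy_1 = 2.75
cz_1 = 4
cx_2 = 6.5
cy_2 = 1.5
cz_2 = 9.75
cx_3 = 9.75
cy_3 = 3
cz_3 = 5.25
h_3 = 5
cx_4 = 3.5
cy_4 = 5
cz_4 = 2.75
cx_5 = 10.25
cy_5 = 5
cz_5 = 3.25
cx_6 = 3.75
cy_6 = 3.75
r_6 = 1.5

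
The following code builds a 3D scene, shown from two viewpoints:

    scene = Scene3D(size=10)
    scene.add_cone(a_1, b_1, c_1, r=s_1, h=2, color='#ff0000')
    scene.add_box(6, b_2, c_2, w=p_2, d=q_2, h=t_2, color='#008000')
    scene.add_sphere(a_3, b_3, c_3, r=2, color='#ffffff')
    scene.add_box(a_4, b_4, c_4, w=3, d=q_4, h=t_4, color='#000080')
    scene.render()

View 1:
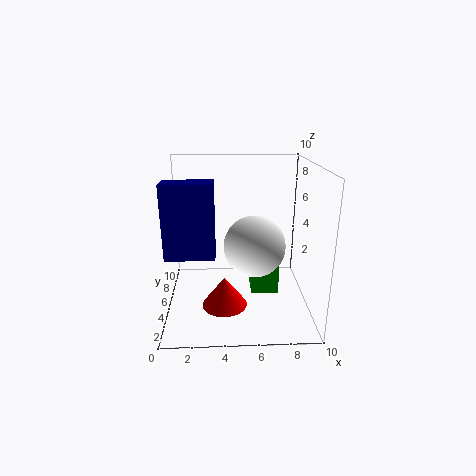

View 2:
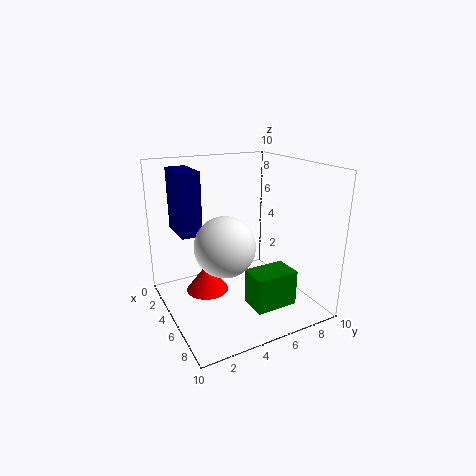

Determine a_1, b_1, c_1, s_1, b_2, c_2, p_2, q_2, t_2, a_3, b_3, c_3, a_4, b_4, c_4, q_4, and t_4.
a_1 = 4
b_1 = 3
c_1 = 1
s_1 = 1.5
b_2 = 5
c_2 = 0.5
p_2 = 2
q_2 = 3
t_2 = 2.5
a_3 = 6
b_3 = 3.5
c_3 = 5
a_4 = 0.5
b_4 = 1.5
c_4 = 5
q_4 = 1.5
t_4 = 4.5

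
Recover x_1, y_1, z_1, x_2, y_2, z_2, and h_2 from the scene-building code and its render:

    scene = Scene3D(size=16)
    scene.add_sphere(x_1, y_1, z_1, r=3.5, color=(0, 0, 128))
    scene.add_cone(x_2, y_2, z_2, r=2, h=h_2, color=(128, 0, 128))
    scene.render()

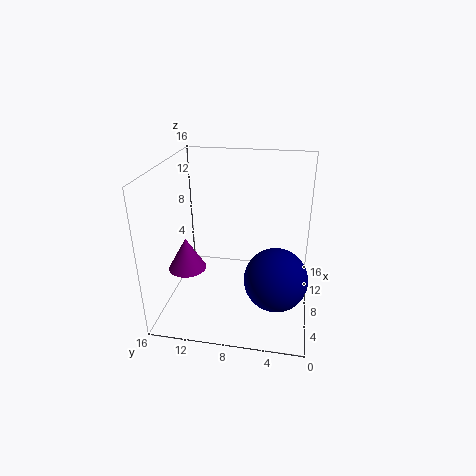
x_1 = 6.5, y_1 = 3.5, z_1 = 4, x_2 = 5, y_2 = 13, z_2 = 5.5, h_2 = 3.5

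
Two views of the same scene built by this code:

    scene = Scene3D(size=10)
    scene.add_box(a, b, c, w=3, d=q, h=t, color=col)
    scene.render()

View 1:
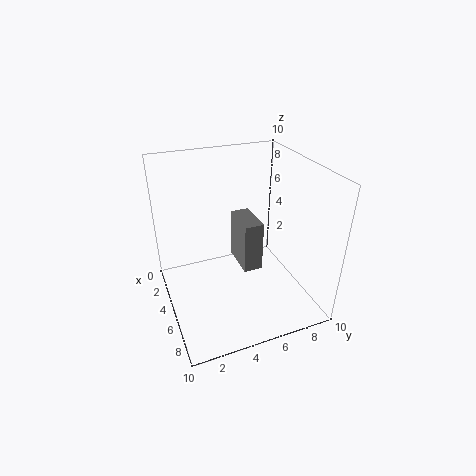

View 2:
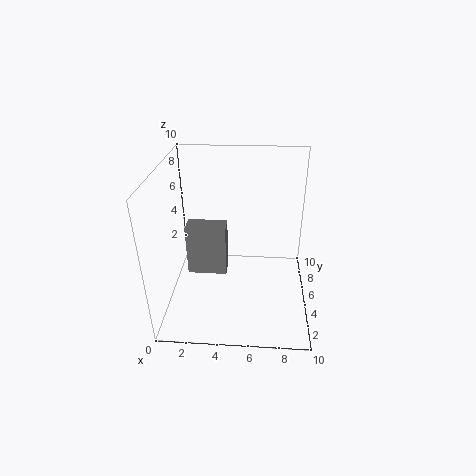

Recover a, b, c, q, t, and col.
a = 1; b = 6; c = 1; q = 1.5; t = 4; col = 'gray'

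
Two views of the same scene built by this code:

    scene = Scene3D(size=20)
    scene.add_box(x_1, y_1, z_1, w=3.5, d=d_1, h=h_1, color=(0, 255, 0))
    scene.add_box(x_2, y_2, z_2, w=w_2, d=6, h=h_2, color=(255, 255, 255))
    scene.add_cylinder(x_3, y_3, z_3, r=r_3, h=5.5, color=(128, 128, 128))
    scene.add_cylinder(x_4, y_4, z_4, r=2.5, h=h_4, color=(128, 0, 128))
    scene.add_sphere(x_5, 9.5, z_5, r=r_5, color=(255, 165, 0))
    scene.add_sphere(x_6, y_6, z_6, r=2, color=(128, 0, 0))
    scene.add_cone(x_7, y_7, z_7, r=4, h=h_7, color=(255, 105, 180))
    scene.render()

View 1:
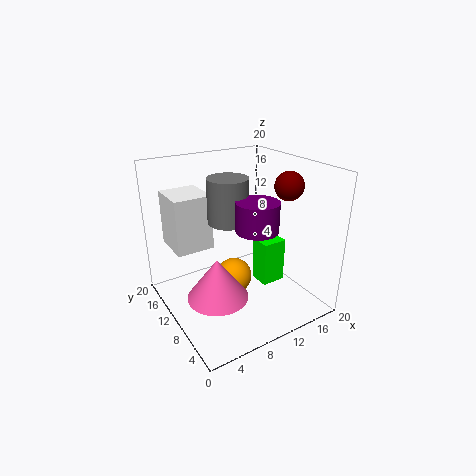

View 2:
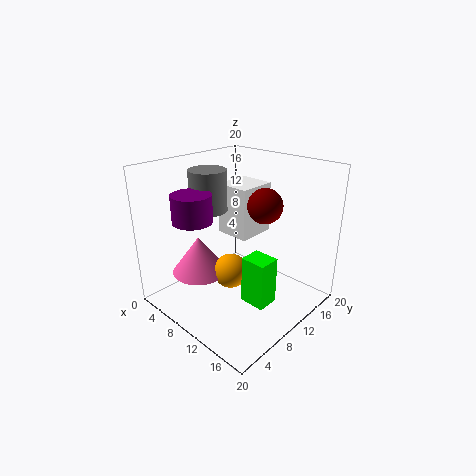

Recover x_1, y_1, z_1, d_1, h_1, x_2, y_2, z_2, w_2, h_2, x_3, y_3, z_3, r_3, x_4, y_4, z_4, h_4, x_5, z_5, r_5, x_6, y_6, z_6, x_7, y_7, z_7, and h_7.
x_1 = 13
y_1 = 7.5
z_1 = 2.5
d_1 = 3
h_1 = 6.5
x_2 = 2.5
y_2 = 13.5
z_2 = 7.5
w_2 = 5.5
h_2 = 8
x_3 = 7
y_3 = 7.5
z_3 = 14
r_3 = 2.5
x_4 = 8.5
y_4 = 3.5
z_4 = 14
h_4 = 3.5
x_5 = 9
z_5 = 4.5
r_5 = 2.5
x_6 = 16.5
y_6 = 7.5
z_6 = 17
x_7 = 5
y_7 = 7
z_7 = 4
h_7 = 5.5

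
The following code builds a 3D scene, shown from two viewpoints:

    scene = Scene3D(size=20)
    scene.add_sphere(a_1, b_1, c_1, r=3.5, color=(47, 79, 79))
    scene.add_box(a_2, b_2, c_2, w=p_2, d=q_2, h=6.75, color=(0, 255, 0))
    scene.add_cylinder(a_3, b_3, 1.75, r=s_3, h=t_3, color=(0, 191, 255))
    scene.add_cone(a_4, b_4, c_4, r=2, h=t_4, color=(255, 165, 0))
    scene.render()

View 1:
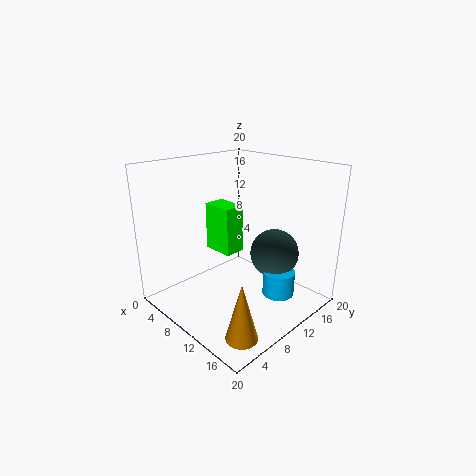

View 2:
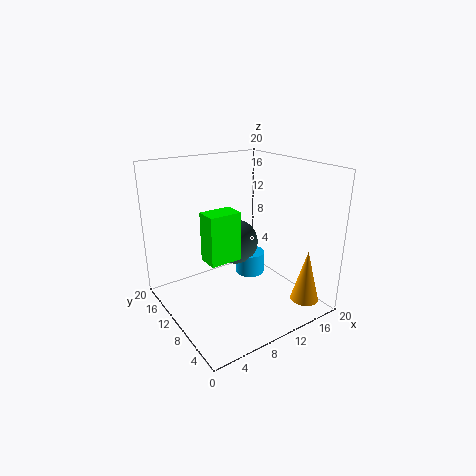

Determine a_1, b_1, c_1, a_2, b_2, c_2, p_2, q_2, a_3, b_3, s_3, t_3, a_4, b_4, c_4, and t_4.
a_1 = 12.75, b_1 = 14.75, c_1 = 7, a_2 = 5, b_2 = 8.5, c_2 = 7.5, p_2 = 4.5, q_2 = 3, a_3 = 14.75, b_3 = 13.5, s_3 = 2.25, t_3 = 3.5, a_4 = 17.25, b_4 = 3.5, c_4 = 1, t_4 = 7.5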